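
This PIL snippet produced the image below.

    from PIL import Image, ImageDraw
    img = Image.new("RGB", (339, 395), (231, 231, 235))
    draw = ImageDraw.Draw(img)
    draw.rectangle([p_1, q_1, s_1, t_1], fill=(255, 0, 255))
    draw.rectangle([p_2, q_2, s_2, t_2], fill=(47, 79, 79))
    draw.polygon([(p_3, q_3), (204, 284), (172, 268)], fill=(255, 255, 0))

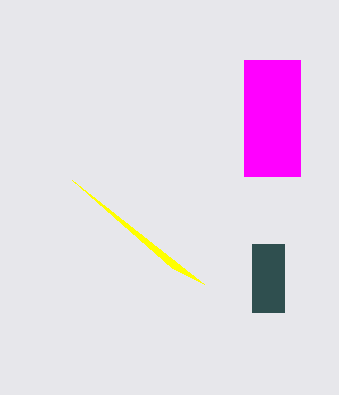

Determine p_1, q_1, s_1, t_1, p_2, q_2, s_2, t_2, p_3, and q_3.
p_1 = 244; q_1 = 60; s_1 = 300; t_1 = 176; p_2 = 252; q_2 = 244; s_2 = 284; t_2 = 312; p_3 = 72; q_3 = 180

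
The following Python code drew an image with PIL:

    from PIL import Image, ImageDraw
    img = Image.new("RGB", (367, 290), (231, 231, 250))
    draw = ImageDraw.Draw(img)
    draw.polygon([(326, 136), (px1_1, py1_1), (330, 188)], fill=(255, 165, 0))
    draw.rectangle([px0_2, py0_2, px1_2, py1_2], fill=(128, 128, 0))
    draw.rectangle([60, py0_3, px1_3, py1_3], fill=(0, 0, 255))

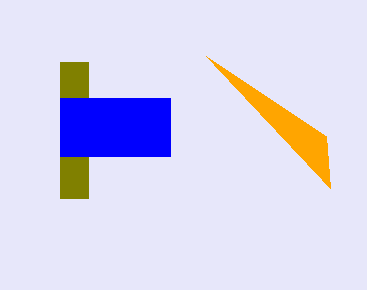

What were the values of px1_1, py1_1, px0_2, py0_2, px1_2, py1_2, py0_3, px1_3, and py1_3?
px1_1 = 206
py1_1 = 56
px0_2 = 60
py0_2 = 62
px1_2 = 88
py1_2 = 198
py0_3 = 98
px1_3 = 170
py1_3 = 156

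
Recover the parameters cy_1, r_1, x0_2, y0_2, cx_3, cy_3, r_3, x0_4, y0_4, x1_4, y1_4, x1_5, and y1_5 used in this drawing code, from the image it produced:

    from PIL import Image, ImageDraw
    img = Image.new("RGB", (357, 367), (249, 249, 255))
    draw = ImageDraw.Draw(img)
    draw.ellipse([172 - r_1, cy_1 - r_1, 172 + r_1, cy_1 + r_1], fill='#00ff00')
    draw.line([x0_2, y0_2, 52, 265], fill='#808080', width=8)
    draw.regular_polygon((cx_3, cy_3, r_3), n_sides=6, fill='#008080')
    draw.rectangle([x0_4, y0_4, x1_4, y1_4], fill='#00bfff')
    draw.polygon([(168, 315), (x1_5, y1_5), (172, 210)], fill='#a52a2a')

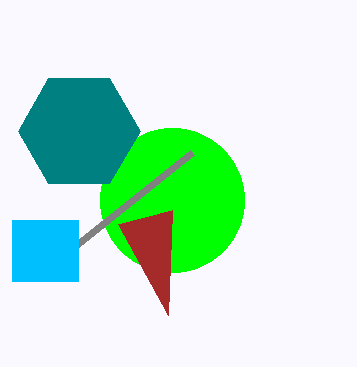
cy_1 = 200
r_1 = 72
x0_2 = 192
y0_2 = 153
cx_3 = 79
cy_3 = 131
r_3 = 61
x0_4 = 12
y0_4 = 220
x1_4 = 78
y1_4 = 281
x1_5 = 118
y1_5 = 224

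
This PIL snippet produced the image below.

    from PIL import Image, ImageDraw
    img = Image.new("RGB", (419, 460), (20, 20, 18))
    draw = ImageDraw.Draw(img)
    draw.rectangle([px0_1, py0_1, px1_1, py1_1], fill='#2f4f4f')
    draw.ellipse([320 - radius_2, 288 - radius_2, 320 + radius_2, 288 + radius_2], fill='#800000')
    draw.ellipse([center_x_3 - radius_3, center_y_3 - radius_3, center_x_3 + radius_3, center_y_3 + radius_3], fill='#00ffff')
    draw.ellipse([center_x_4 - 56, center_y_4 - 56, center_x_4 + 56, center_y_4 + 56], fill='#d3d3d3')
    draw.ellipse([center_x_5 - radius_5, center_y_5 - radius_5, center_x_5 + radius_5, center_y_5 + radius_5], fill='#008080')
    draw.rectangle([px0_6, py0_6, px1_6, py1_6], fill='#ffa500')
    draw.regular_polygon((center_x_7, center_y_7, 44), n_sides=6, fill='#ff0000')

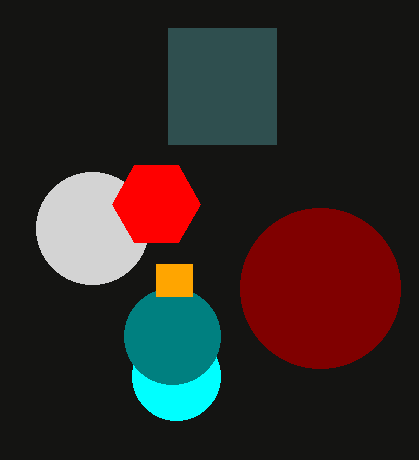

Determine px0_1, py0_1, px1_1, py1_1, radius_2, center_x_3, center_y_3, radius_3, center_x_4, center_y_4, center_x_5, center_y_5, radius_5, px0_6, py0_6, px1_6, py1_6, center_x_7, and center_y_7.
px0_1 = 168; py0_1 = 28; px1_1 = 276; py1_1 = 144; radius_2 = 80; center_x_3 = 176; center_y_3 = 376; radius_3 = 44; center_x_4 = 92; center_y_4 = 228; center_x_5 = 172; center_y_5 = 336; radius_5 = 48; px0_6 = 156; py0_6 = 264; px1_6 = 192; py1_6 = 296; center_x_7 = 156; center_y_7 = 204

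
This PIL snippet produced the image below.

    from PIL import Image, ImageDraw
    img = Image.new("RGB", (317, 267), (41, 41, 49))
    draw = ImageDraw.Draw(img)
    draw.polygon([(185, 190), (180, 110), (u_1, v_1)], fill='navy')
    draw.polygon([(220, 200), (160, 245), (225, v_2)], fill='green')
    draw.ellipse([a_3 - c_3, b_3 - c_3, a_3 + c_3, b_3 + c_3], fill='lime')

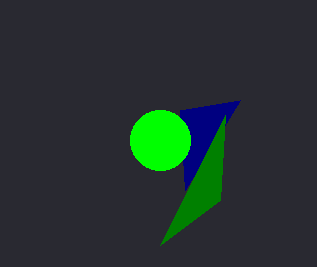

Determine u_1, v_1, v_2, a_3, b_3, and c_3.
u_1 = 240
v_1 = 100
v_2 = 115
a_3 = 160
b_3 = 140
c_3 = 30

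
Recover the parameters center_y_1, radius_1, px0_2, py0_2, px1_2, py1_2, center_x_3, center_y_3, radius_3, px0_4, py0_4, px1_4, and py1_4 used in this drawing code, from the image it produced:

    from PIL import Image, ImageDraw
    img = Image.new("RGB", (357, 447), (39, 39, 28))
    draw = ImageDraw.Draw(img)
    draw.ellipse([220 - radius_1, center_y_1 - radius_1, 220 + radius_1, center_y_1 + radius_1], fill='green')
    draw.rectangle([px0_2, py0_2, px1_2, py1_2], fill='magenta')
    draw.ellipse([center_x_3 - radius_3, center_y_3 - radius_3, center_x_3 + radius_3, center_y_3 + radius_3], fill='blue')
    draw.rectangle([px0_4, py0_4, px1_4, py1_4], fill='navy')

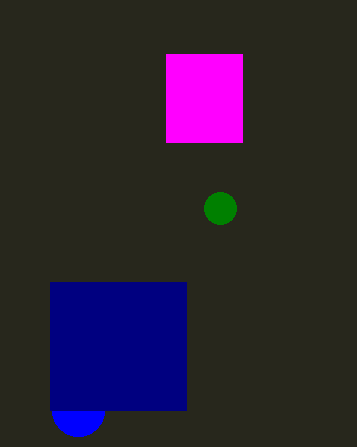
center_y_1 = 208; radius_1 = 16; px0_2 = 166; py0_2 = 54; px1_2 = 242; py1_2 = 142; center_x_3 = 78; center_y_3 = 410; radius_3 = 26; px0_4 = 50; py0_4 = 282; px1_4 = 186; py1_4 = 410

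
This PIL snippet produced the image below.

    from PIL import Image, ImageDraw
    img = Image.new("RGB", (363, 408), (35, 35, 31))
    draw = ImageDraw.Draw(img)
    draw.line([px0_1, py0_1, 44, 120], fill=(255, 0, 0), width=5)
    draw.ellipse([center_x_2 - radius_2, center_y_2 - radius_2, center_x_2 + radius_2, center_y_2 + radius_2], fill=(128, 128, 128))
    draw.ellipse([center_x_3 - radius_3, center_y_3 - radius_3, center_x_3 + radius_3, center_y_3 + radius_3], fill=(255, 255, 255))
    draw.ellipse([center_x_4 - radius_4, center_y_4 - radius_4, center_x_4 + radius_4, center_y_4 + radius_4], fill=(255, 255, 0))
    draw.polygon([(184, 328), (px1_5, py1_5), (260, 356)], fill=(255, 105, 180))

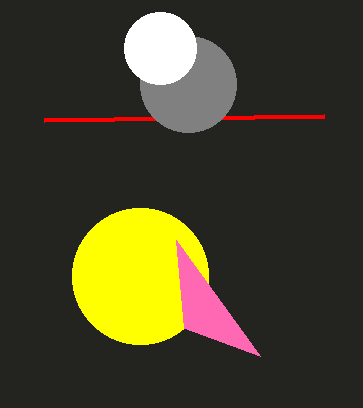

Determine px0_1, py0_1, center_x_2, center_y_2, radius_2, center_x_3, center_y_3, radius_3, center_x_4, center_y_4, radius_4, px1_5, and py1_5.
px0_1 = 324
py0_1 = 116
center_x_2 = 188
center_y_2 = 84
radius_2 = 48
center_x_3 = 160
center_y_3 = 48
radius_3 = 36
center_x_4 = 140
center_y_4 = 276
radius_4 = 68
px1_5 = 176
py1_5 = 240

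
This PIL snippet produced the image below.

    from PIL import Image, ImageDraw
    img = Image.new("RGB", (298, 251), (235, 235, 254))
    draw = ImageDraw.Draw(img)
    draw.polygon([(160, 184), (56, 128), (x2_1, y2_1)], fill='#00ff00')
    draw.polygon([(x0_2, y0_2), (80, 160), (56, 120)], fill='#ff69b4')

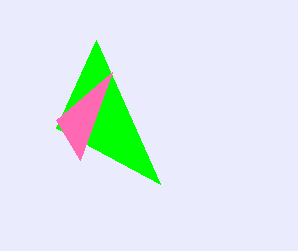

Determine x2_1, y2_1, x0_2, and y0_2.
x2_1 = 96; y2_1 = 40; x0_2 = 112; y0_2 = 72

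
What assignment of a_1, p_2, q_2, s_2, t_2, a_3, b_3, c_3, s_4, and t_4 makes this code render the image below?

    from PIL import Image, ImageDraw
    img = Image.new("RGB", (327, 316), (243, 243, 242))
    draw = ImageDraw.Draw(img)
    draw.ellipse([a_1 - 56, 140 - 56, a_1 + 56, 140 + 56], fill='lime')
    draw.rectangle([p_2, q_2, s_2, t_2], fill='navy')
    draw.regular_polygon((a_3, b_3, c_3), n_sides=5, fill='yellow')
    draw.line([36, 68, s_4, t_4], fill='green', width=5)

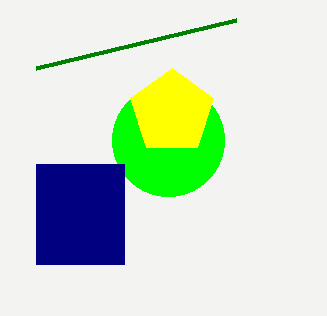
a_1 = 168
p_2 = 36
q_2 = 164
s_2 = 124
t_2 = 264
a_3 = 172
b_3 = 112
c_3 = 44
s_4 = 236
t_4 = 20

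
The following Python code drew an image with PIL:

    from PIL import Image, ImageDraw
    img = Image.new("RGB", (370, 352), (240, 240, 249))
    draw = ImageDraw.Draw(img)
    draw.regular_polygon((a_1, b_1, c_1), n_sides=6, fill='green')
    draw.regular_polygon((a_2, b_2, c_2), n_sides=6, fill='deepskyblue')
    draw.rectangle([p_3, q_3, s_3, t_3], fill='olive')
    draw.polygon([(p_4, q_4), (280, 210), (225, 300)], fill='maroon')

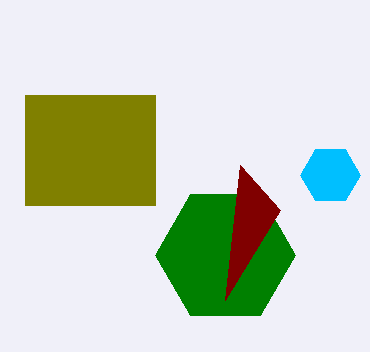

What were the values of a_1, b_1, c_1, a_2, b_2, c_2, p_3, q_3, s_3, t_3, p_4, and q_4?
a_1 = 225; b_1 = 255; c_1 = 70; a_2 = 330; b_2 = 175; c_2 = 30; p_3 = 25; q_3 = 95; s_3 = 155; t_3 = 205; p_4 = 240; q_4 = 165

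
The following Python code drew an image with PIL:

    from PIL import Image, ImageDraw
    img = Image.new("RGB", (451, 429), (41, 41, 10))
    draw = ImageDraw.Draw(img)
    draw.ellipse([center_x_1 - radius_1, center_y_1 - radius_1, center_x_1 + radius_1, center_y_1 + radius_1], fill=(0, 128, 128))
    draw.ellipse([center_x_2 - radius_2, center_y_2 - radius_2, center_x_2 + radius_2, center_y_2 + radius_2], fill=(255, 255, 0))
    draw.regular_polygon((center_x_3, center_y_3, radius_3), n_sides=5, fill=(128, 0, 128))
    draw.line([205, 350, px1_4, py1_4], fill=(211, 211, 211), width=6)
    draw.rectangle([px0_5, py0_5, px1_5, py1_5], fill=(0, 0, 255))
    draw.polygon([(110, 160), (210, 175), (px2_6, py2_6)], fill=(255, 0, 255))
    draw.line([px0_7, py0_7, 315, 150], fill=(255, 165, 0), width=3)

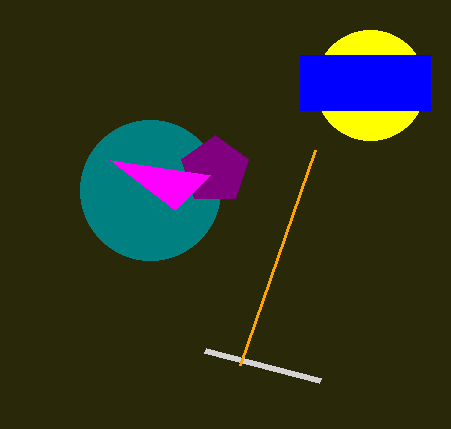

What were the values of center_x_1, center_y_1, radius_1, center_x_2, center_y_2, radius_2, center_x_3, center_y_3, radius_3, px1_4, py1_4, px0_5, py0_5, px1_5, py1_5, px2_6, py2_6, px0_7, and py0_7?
center_x_1 = 150
center_y_1 = 190
radius_1 = 70
center_x_2 = 370
center_y_2 = 85
radius_2 = 55
center_x_3 = 215
center_y_3 = 170
radius_3 = 35
px1_4 = 320
py1_4 = 380
px0_5 = 300
py0_5 = 55
px1_5 = 430
py1_5 = 110
px2_6 = 175
py2_6 = 210
px0_7 = 240
py0_7 = 365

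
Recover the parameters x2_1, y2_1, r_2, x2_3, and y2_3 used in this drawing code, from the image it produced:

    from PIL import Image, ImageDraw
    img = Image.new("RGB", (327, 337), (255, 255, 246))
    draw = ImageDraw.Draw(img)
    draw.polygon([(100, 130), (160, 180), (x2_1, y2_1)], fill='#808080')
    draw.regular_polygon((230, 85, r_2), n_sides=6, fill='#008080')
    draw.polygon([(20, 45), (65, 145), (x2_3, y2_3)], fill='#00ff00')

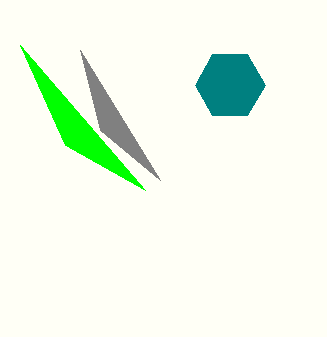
x2_1 = 80
y2_1 = 50
r_2 = 35
x2_3 = 145
y2_3 = 190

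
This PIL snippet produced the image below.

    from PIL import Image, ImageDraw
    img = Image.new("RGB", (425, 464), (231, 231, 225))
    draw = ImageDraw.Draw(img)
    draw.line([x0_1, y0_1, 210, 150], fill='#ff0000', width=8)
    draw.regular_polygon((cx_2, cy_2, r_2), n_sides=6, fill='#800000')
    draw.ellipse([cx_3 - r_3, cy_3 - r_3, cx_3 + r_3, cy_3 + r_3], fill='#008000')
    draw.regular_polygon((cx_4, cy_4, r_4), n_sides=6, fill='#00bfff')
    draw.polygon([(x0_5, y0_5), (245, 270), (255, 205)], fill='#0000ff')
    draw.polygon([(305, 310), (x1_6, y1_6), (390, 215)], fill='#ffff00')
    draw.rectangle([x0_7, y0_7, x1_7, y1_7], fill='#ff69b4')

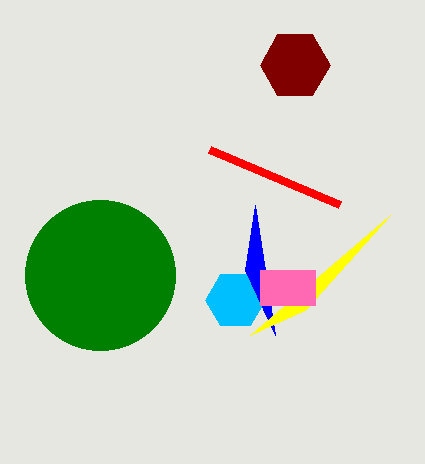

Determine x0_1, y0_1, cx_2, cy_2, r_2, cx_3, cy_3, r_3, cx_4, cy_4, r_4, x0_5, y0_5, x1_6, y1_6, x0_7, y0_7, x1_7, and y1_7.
x0_1 = 340, y0_1 = 205, cx_2 = 295, cy_2 = 65, r_2 = 35, cx_3 = 100, cy_3 = 275, r_3 = 75, cx_4 = 235, cy_4 = 300, r_4 = 30, x0_5 = 275, y0_5 = 335, x1_6 = 250, y1_6 = 335, x0_7 = 260, y0_7 = 270, x1_7 = 315, y1_7 = 305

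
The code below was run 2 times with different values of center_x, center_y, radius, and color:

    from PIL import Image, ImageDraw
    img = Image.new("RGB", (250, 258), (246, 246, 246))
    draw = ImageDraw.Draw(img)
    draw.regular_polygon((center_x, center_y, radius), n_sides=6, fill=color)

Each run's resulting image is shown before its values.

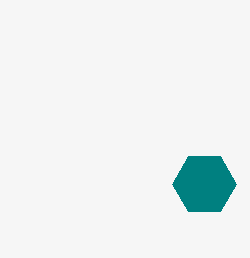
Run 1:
center_x = 204
center_y = 184
radius = 32
color = 'teal'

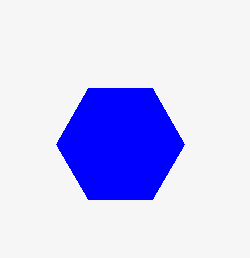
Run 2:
center_x = 120, center_y = 144, radius = 64, color = 'blue'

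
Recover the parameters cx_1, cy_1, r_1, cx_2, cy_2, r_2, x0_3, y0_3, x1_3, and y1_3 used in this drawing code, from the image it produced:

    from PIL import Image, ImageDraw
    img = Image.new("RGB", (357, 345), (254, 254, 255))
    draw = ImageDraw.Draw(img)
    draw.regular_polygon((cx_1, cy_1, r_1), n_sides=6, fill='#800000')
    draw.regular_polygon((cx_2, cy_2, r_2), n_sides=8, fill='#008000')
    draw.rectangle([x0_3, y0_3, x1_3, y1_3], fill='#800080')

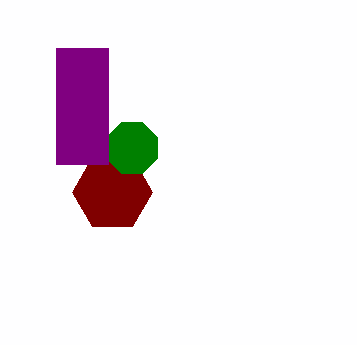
cx_1 = 112
cy_1 = 192
r_1 = 40
cx_2 = 132
cy_2 = 148
r_2 = 28
x0_3 = 56
y0_3 = 48
x1_3 = 108
y1_3 = 164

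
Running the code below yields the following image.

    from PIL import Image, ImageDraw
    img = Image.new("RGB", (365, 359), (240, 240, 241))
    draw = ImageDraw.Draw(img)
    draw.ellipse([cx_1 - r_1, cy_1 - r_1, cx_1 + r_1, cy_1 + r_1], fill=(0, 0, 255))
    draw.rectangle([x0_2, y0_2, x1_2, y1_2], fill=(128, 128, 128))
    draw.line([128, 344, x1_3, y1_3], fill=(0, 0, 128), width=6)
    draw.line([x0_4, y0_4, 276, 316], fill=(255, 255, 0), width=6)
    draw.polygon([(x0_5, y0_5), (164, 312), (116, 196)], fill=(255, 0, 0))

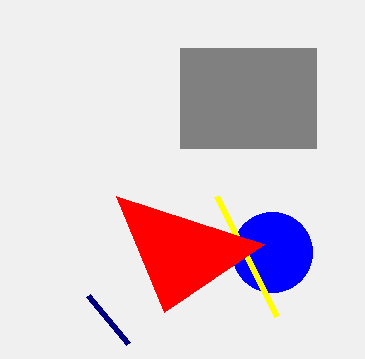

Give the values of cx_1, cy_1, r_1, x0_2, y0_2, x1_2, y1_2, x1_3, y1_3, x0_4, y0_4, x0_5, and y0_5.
cx_1 = 272
cy_1 = 252
r_1 = 40
x0_2 = 180
y0_2 = 48
x1_2 = 316
y1_2 = 148
x1_3 = 88
y1_3 = 296
x0_4 = 216
y0_4 = 196
x0_5 = 264
y0_5 = 244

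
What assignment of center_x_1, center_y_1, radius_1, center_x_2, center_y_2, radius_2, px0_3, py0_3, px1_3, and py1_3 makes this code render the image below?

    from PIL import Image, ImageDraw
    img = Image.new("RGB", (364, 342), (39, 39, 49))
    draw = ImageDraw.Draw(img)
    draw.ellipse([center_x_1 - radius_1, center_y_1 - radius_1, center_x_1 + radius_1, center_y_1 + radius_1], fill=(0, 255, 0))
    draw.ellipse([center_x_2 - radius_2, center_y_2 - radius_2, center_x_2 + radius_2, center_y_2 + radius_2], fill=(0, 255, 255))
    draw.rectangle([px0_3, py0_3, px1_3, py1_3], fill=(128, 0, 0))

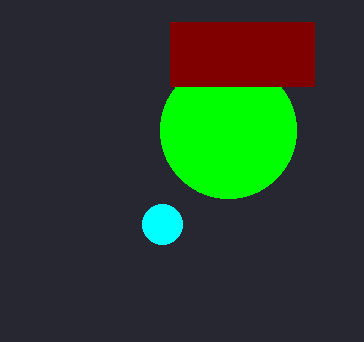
center_x_1 = 228, center_y_1 = 130, radius_1 = 68, center_x_2 = 162, center_y_2 = 224, radius_2 = 20, px0_3 = 170, py0_3 = 22, px1_3 = 314, py1_3 = 86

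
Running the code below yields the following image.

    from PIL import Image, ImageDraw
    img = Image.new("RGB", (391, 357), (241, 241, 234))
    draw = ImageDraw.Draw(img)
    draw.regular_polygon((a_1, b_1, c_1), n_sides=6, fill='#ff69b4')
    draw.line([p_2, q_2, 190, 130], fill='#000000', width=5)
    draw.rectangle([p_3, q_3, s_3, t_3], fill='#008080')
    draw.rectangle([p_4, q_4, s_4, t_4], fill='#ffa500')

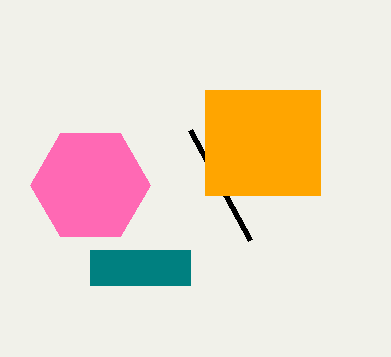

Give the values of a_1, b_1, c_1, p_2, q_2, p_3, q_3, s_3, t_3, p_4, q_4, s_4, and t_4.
a_1 = 90, b_1 = 185, c_1 = 60, p_2 = 250, q_2 = 240, p_3 = 90, q_3 = 250, s_3 = 190, t_3 = 285, p_4 = 205, q_4 = 90, s_4 = 320, t_4 = 195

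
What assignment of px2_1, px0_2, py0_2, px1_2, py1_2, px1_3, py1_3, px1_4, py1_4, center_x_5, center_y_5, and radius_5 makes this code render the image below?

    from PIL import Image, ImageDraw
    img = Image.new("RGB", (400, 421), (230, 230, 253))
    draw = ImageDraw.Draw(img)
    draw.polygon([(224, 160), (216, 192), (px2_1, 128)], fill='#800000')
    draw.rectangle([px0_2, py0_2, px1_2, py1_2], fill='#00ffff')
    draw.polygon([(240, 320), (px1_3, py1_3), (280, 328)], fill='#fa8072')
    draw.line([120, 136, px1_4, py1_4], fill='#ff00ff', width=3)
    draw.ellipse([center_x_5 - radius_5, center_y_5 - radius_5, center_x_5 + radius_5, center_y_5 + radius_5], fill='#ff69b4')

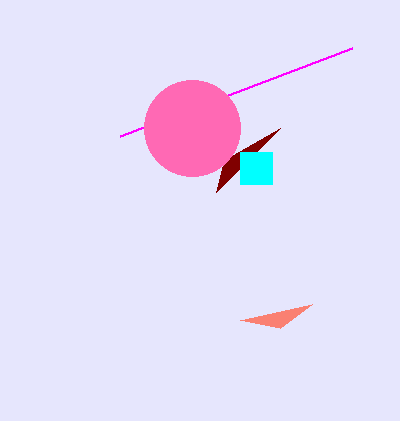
px2_1 = 280, px0_2 = 240, py0_2 = 152, px1_2 = 272, py1_2 = 184, px1_3 = 312, py1_3 = 304, px1_4 = 352, py1_4 = 48, center_x_5 = 192, center_y_5 = 128, radius_5 = 48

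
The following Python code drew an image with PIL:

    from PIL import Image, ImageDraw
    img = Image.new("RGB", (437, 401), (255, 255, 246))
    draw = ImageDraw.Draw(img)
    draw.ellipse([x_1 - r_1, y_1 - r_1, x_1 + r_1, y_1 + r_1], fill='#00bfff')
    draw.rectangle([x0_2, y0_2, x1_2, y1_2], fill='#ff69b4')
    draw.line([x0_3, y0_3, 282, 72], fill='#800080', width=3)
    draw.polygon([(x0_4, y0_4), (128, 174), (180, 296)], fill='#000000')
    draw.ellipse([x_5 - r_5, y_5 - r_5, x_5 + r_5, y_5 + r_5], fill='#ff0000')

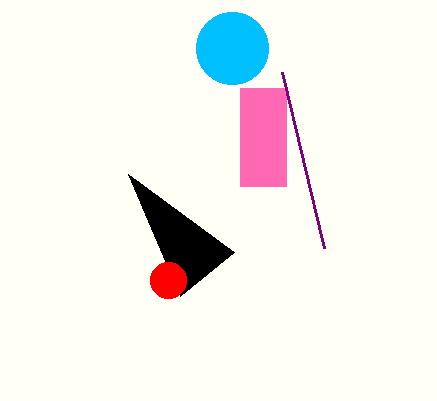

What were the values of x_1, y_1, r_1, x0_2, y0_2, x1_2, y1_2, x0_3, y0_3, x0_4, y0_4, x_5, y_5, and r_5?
x_1 = 232
y_1 = 48
r_1 = 36
x0_2 = 240
y0_2 = 88
x1_2 = 286
y1_2 = 186
x0_3 = 324
y0_3 = 248
x0_4 = 234
y0_4 = 252
x_5 = 168
y_5 = 280
r_5 = 18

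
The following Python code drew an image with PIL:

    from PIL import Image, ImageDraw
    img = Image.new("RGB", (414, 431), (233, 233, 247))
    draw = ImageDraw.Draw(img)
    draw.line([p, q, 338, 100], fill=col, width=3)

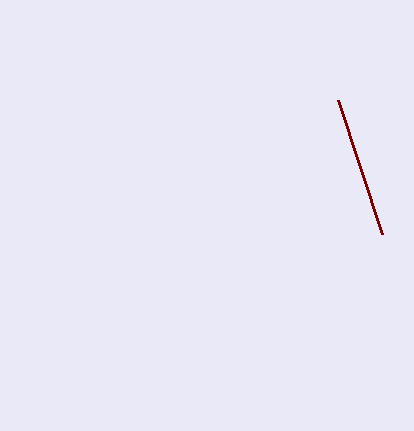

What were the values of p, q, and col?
p = 382; q = 234; col = 'maroon'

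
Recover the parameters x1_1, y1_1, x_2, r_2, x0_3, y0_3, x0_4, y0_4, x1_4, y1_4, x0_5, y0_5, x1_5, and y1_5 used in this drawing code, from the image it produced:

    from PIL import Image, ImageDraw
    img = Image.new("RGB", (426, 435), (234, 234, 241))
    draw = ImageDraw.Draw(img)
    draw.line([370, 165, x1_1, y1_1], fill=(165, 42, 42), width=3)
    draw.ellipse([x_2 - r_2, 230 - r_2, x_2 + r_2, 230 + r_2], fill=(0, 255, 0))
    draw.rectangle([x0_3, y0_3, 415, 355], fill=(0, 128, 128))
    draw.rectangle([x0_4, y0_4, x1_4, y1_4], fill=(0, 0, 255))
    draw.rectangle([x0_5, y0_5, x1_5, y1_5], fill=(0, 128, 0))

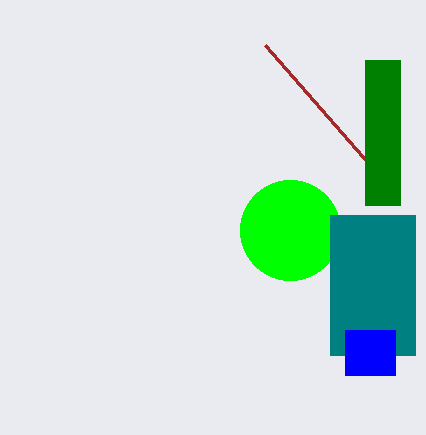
x1_1 = 265; y1_1 = 45; x_2 = 290; r_2 = 50; x0_3 = 330; y0_3 = 215; x0_4 = 345; y0_4 = 330; x1_4 = 395; y1_4 = 375; x0_5 = 365; y0_5 = 60; x1_5 = 400; y1_5 = 205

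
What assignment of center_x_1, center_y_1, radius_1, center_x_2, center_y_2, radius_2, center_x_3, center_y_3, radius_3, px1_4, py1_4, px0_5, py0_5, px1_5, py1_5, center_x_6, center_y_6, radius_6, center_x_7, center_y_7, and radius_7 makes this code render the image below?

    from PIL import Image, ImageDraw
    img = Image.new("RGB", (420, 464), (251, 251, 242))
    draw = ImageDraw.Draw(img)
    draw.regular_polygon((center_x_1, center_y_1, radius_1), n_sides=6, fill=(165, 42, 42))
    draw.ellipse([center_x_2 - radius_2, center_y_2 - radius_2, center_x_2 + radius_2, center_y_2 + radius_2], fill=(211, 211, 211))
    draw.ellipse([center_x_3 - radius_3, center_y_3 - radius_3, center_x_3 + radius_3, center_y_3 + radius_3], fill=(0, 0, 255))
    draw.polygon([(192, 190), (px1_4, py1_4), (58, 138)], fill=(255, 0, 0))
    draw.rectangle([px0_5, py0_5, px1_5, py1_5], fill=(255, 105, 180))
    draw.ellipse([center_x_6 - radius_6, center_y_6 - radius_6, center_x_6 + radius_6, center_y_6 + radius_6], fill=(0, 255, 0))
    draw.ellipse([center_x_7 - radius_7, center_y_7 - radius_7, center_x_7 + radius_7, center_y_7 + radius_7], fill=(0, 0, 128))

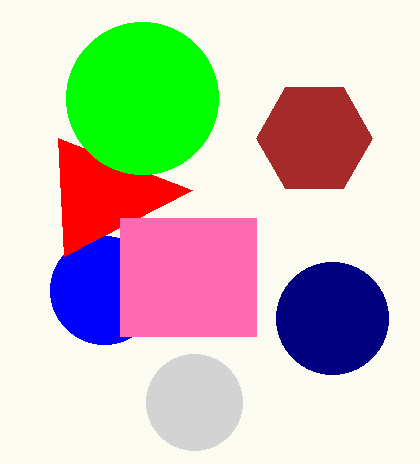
center_x_1 = 314, center_y_1 = 138, radius_1 = 58, center_x_2 = 194, center_y_2 = 402, radius_2 = 48, center_x_3 = 104, center_y_3 = 290, radius_3 = 54, px1_4 = 64, py1_4 = 256, px0_5 = 120, py0_5 = 218, px1_5 = 256, py1_5 = 336, center_x_6 = 142, center_y_6 = 98, radius_6 = 76, center_x_7 = 332, center_y_7 = 318, radius_7 = 56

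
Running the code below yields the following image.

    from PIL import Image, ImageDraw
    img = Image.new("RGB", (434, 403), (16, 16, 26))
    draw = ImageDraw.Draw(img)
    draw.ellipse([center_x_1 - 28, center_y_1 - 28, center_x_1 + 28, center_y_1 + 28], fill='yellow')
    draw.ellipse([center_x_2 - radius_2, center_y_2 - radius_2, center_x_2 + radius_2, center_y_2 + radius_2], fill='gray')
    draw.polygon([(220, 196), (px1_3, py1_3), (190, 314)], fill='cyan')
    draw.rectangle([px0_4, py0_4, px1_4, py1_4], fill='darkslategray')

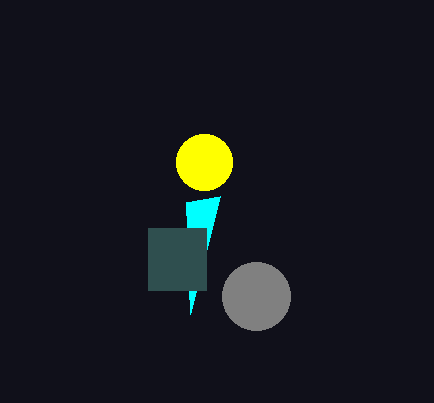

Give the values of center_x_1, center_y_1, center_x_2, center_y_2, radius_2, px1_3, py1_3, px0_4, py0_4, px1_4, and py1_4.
center_x_1 = 204
center_y_1 = 162
center_x_2 = 256
center_y_2 = 296
radius_2 = 34
px1_3 = 186
py1_3 = 202
px0_4 = 148
py0_4 = 228
px1_4 = 206
py1_4 = 290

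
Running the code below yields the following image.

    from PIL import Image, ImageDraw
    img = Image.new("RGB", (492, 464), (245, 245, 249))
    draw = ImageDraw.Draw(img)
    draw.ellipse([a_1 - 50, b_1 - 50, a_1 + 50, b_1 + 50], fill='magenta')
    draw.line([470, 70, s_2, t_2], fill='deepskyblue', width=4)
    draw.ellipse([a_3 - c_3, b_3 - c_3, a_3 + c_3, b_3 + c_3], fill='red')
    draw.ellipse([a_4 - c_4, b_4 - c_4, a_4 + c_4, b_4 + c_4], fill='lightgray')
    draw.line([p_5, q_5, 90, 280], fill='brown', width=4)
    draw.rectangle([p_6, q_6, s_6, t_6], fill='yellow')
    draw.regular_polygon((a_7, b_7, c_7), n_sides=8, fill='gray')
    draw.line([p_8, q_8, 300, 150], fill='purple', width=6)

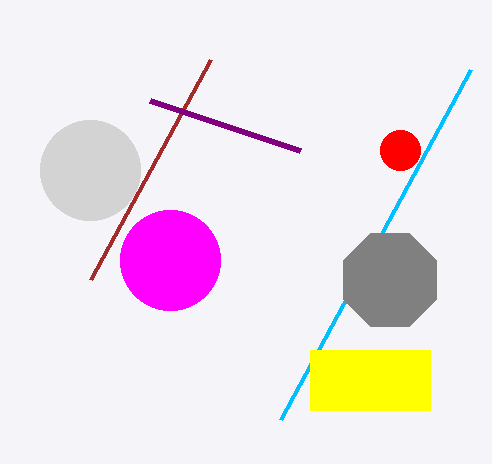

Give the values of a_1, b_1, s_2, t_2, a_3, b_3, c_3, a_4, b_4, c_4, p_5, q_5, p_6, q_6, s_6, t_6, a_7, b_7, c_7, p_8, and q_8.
a_1 = 170, b_1 = 260, s_2 = 280, t_2 = 420, a_3 = 400, b_3 = 150, c_3 = 20, a_4 = 90, b_4 = 170, c_4 = 50, p_5 = 210, q_5 = 60, p_6 = 310, q_6 = 350, s_6 = 430, t_6 = 410, a_7 = 390, b_7 = 280, c_7 = 50, p_8 = 150, q_8 = 100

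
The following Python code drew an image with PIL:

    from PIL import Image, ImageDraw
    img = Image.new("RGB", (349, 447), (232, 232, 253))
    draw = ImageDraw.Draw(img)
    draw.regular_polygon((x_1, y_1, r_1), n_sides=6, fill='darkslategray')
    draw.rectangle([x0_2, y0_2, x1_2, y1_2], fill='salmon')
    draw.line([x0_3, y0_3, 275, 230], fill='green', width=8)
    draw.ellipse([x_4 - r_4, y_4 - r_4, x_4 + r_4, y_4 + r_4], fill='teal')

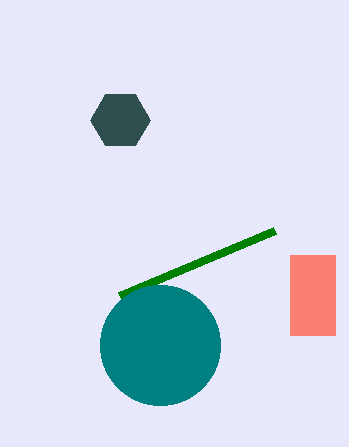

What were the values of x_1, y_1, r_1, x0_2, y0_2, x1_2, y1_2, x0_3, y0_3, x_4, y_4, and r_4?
x_1 = 120
y_1 = 120
r_1 = 30
x0_2 = 290
y0_2 = 255
x1_2 = 335
y1_2 = 335
x0_3 = 120
y0_3 = 295
x_4 = 160
y_4 = 345
r_4 = 60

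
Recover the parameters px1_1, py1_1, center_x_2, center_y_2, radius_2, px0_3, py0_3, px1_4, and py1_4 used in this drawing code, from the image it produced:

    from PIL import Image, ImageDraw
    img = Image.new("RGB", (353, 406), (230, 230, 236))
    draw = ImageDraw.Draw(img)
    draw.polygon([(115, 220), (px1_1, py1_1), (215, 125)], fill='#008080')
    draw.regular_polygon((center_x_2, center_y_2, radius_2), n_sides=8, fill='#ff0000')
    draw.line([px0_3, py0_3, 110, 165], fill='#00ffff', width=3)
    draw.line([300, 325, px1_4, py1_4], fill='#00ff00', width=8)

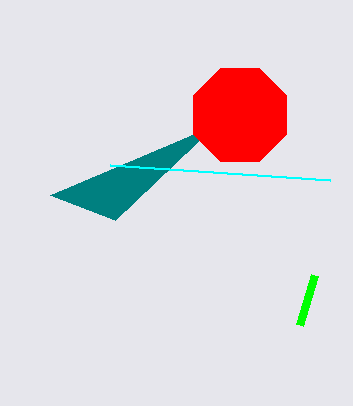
px1_1 = 50; py1_1 = 195; center_x_2 = 240; center_y_2 = 115; radius_2 = 50; px0_3 = 330; py0_3 = 180; px1_4 = 315; py1_4 = 275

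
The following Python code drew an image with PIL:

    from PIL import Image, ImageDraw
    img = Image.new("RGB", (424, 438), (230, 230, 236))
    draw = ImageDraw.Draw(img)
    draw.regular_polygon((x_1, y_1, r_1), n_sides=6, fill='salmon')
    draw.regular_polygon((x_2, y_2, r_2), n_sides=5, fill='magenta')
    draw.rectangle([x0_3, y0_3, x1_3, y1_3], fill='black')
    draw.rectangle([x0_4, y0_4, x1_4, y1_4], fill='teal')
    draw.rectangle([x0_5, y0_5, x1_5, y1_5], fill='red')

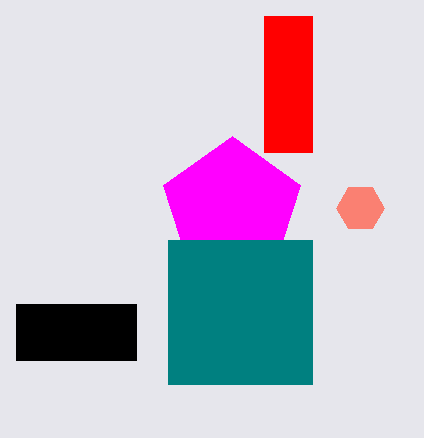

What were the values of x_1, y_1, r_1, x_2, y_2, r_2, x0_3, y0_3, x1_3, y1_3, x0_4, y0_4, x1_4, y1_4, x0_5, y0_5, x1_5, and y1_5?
x_1 = 360, y_1 = 208, r_1 = 24, x_2 = 232, y_2 = 208, r_2 = 72, x0_3 = 16, y0_3 = 304, x1_3 = 136, y1_3 = 360, x0_4 = 168, y0_4 = 240, x1_4 = 312, y1_4 = 384, x0_5 = 264, y0_5 = 16, x1_5 = 312, y1_5 = 152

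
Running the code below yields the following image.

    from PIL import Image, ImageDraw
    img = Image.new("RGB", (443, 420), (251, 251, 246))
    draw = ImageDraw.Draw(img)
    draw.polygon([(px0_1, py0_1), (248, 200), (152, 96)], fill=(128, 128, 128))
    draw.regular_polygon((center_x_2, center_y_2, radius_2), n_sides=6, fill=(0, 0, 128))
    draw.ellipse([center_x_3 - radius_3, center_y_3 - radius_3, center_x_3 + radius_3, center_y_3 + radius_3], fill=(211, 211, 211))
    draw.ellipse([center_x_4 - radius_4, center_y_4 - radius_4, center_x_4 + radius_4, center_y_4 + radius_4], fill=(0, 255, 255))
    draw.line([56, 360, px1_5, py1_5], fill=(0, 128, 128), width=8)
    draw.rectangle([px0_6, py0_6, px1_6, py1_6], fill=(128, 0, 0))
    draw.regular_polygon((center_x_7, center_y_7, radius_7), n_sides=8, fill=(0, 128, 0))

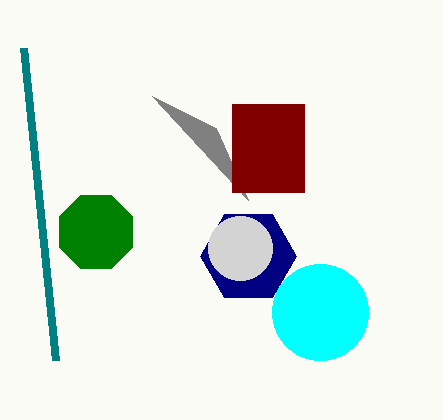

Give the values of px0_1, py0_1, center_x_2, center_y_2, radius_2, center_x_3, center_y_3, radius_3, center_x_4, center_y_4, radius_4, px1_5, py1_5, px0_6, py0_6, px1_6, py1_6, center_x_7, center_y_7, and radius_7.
px0_1 = 216
py0_1 = 128
center_x_2 = 248
center_y_2 = 256
radius_2 = 48
center_x_3 = 240
center_y_3 = 248
radius_3 = 32
center_x_4 = 320
center_y_4 = 312
radius_4 = 48
px1_5 = 24
py1_5 = 48
px0_6 = 232
py0_6 = 104
px1_6 = 304
py1_6 = 192
center_x_7 = 96
center_y_7 = 232
radius_7 = 40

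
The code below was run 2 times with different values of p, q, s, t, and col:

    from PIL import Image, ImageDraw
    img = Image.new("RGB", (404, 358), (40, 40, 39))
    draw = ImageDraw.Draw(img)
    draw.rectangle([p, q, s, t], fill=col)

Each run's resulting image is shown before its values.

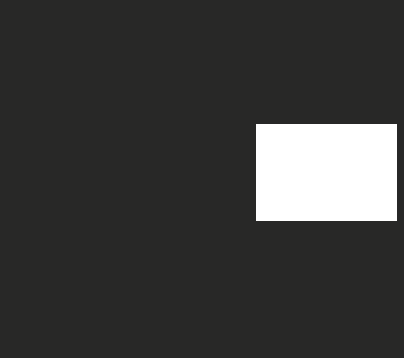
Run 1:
p = 256
q = 124
s = 396
t = 220
col = 'white'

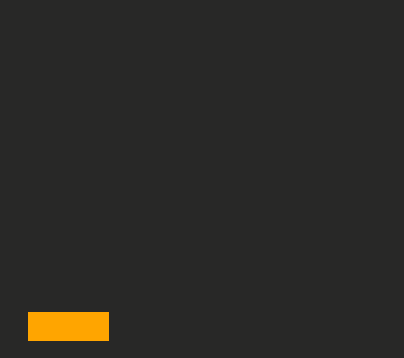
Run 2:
p = 28
q = 312
s = 108
t = 340
col = 'orange'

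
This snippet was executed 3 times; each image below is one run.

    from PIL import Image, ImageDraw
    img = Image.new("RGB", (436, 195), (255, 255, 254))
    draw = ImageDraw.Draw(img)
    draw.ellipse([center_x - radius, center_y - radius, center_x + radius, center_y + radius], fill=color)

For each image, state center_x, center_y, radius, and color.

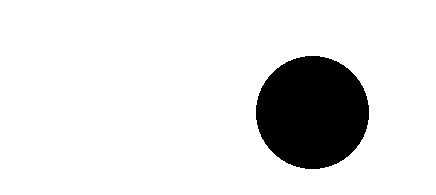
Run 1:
center_x = 312, center_y = 112, radius = 56, color = 'black'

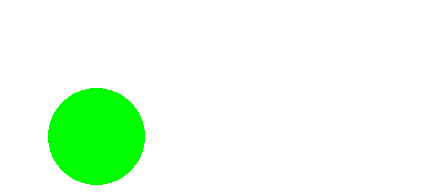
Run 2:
center_x = 96; center_y = 136; radius = 48; color = 'lime'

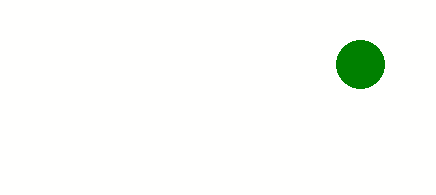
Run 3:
center_x = 360, center_y = 64, radius = 24, color = 'green'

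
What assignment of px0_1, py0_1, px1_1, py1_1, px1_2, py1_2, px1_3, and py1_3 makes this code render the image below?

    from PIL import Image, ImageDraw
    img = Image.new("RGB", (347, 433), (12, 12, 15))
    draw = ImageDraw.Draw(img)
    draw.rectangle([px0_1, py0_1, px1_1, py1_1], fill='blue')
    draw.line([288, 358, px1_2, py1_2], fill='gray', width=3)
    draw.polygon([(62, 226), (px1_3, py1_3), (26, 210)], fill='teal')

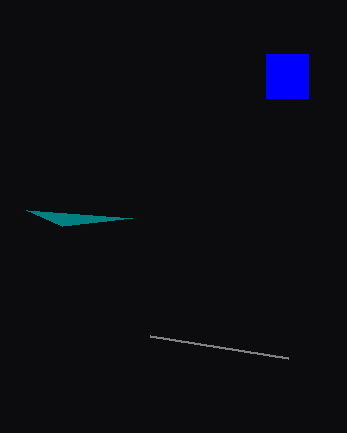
px0_1 = 266, py0_1 = 54, px1_1 = 308, py1_1 = 98, px1_2 = 150, py1_2 = 336, px1_3 = 132, py1_3 = 218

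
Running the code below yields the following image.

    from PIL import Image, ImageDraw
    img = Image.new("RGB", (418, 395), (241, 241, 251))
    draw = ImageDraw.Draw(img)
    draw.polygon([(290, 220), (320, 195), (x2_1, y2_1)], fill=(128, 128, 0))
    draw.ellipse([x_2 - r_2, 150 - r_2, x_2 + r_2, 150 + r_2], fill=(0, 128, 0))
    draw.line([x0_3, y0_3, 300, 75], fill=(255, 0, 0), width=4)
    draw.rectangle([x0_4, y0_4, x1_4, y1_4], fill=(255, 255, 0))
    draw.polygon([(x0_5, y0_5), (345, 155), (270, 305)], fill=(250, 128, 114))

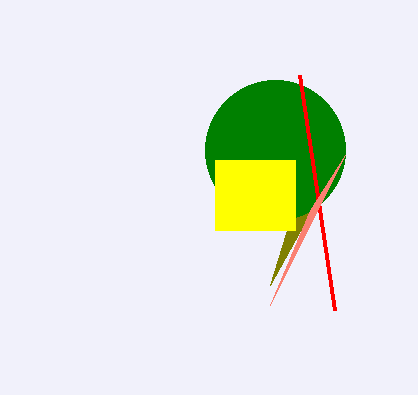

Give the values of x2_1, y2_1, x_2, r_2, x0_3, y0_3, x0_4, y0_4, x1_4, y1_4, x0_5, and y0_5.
x2_1 = 270; y2_1 = 285; x_2 = 275; r_2 = 70; x0_3 = 335; y0_3 = 310; x0_4 = 215; y0_4 = 160; x1_4 = 295; y1_4 = 230; x0_5 = 310; y0_5 = 210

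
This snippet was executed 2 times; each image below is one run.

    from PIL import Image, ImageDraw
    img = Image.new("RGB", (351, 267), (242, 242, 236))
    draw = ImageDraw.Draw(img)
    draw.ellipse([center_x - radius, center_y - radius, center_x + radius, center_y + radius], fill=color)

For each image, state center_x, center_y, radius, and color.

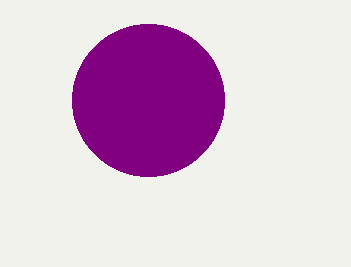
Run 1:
center_x = 148, center_y = 100, radius = 76, color = 'purple'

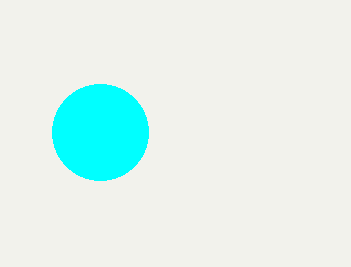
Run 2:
center_x = 100, center_y = 132, radius = 48, color = 'cyan'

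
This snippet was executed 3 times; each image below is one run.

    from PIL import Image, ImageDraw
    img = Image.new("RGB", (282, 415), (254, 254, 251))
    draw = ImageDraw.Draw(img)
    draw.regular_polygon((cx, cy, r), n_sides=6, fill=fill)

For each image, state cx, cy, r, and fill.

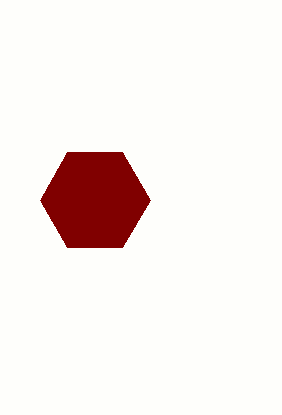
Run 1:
cx = 95, cy = 200, r = 55, fill = 'maroon'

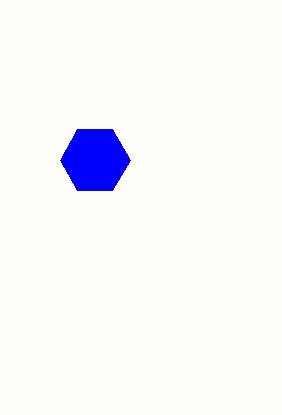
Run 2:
cx = 95; cy = 160; r = 35; fill = 'blue'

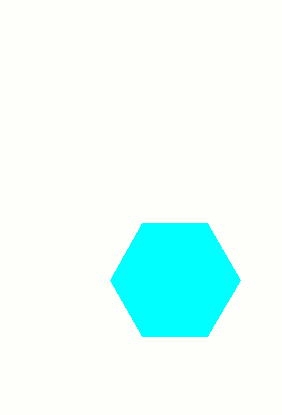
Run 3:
cx = 175; cy = 280; r = 65; fill = 'cyan'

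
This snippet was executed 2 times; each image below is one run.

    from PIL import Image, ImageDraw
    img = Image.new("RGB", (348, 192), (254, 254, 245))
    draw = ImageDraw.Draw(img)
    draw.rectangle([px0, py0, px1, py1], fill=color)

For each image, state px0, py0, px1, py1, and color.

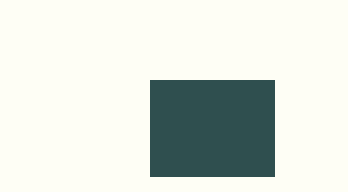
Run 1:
px0 = 150, py0 = 80, px1 = 274, py1 = 176, color = 'darkslategray'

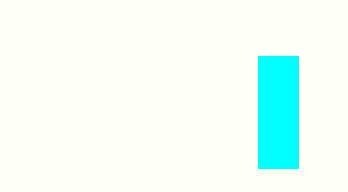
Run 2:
px0 = 258, py0 = 56, px1 = 298, py1 = 168, color = 'cyan'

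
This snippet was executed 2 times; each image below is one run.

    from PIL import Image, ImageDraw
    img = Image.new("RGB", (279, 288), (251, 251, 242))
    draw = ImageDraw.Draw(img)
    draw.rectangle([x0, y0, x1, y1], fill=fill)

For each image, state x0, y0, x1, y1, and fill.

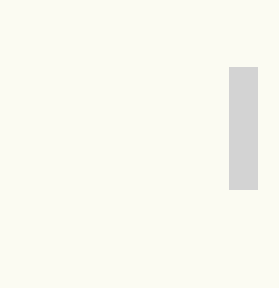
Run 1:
x0 = 229, y0 = 67, x1 = 257, y1 = 189, fill = 'lightgray'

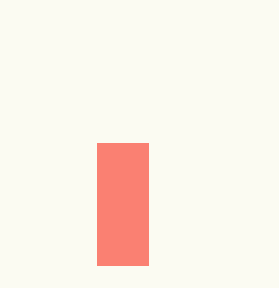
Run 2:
x0 = 97
y0 = 143
x1 = 148
y1 = 265
fill = 'salmon'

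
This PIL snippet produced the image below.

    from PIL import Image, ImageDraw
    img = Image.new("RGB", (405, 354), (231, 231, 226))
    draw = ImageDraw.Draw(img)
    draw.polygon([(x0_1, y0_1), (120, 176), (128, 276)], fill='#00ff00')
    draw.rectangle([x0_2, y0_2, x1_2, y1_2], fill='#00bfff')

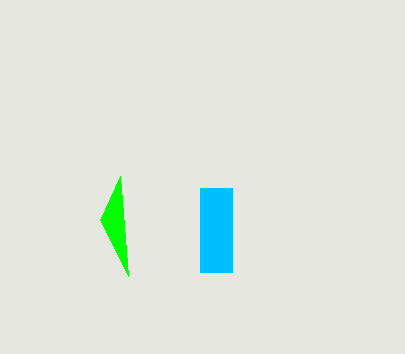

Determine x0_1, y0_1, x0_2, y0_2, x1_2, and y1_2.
x0_1 = 100; y0_1 = 220; x0_2 = 200; y0_2 = 188; x1_2 = 232; y1_2 = 272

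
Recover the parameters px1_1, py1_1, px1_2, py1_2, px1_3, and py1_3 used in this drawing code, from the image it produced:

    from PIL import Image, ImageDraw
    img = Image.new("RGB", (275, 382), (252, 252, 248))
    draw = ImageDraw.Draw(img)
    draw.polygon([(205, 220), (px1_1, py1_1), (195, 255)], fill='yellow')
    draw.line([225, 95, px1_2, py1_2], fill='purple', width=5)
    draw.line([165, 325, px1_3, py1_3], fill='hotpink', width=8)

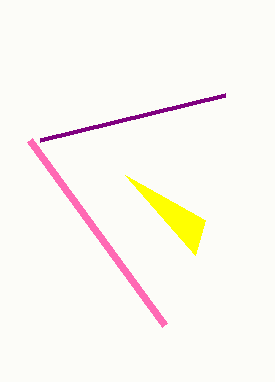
px1_1 = 125
py1_1 = 175
px1_2 = 40
py1_2 = 140
px1_3 = 30
py1_3 = 140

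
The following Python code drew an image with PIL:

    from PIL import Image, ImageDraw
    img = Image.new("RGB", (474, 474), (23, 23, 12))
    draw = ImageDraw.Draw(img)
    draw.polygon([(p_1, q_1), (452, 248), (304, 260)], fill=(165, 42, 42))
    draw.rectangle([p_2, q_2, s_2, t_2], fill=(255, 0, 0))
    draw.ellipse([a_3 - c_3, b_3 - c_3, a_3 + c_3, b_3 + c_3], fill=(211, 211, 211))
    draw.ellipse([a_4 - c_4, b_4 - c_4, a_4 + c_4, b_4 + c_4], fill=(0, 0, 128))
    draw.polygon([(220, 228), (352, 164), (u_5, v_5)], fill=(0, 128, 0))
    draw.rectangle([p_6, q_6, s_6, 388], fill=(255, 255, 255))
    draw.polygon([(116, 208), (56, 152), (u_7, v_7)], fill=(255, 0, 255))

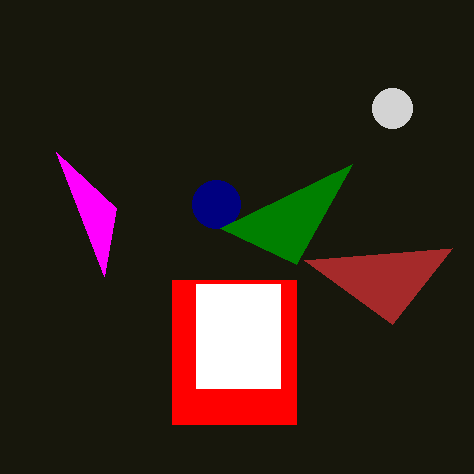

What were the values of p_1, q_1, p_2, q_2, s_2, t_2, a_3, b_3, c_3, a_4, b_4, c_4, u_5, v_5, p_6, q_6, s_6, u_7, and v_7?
p_1 = 392; q_1 = 324; p_2 = 172; q_2 = 280; s_2 = 296; t_2 = 424; a_3 = 392; b_3 = 108; c_3 = 20; a_4 = 216; b_4 = 204; c_4 = 24; u_5 = 296; v_5 = 264; p_6 = 196; q_6 = 284; s_6 = 280; u_7 = 104; v_7 = 276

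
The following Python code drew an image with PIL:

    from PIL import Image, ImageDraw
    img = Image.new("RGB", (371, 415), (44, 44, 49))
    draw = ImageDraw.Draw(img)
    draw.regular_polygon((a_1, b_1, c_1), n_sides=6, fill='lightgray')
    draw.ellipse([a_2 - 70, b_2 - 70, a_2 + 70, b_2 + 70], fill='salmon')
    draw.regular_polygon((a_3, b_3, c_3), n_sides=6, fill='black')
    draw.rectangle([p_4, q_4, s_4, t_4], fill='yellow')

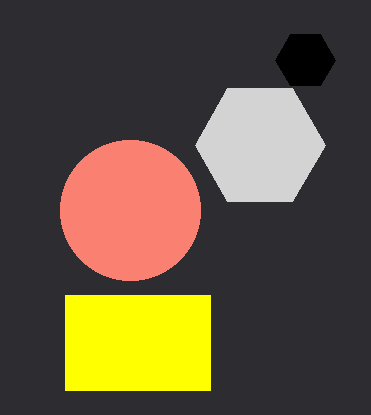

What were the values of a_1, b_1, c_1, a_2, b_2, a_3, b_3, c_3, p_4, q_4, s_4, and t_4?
a_1 = 260, b_1 = 145, c_1 = 65, a_2 = 130, b_2 = 210, a_3 = 305, b_3 = 60, c_3 = 30, p_4 = 65, q_4 = 295, s_4 = 210, t_4 = 390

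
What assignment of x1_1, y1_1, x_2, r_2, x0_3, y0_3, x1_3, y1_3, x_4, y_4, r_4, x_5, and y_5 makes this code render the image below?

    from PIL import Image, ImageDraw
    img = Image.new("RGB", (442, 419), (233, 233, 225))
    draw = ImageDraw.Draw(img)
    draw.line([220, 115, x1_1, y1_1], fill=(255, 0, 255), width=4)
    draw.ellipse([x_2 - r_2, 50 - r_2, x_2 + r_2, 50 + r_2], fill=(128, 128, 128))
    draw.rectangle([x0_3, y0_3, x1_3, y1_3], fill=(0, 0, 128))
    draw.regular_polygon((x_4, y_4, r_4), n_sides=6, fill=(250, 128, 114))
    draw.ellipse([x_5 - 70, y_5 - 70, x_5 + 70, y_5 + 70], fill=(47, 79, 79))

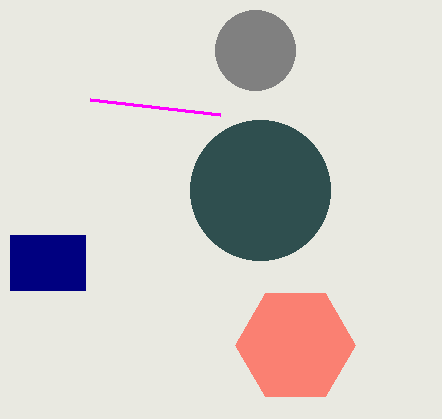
x1_1 = 90
y1_1 = 100
x_2 = 255
r_2 = 40
x0_3 = 10
y0_3 = 235
x1_3 = 85
y1_3 = 290
x_4 = 295
y_4 = 345
r_4 = 60
x_5 = 260
y_5 = 190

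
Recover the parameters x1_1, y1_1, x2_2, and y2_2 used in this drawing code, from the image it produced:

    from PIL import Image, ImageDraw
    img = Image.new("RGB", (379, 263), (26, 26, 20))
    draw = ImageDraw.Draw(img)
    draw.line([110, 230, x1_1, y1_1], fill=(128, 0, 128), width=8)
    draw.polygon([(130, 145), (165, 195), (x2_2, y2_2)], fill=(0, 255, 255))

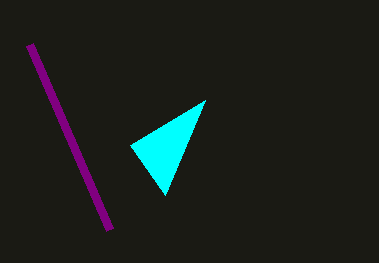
x1_1 = 30; y1_1 = 45; x2_2 = 205; y2_2 = 100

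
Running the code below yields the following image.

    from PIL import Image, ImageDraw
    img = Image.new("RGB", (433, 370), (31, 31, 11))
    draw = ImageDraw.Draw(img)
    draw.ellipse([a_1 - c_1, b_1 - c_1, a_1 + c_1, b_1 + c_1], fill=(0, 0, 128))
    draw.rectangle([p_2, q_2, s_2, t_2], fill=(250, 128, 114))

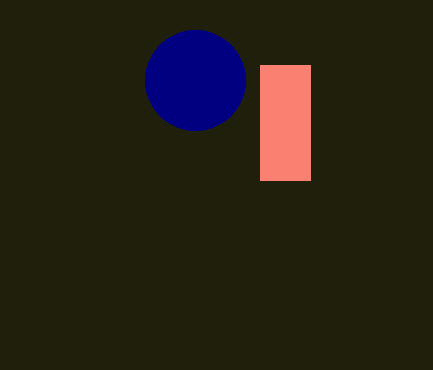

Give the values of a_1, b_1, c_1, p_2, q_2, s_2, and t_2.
a_1 = 195; b_1 = 80; c_1 = 50; p_2 = 260; q_2 = 65; s_2 = 310; t_2 = 180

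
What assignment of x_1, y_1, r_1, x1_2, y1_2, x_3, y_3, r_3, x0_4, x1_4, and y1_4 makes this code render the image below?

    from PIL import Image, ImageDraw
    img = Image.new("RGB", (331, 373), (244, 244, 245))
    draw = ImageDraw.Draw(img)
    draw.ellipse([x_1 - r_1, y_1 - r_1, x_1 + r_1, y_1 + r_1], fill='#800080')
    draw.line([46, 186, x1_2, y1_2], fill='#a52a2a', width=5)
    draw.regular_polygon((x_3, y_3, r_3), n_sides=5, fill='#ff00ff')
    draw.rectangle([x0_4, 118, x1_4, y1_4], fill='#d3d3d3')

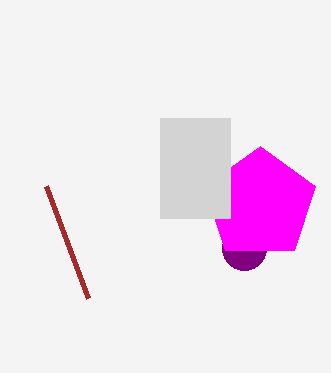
x_1 = 244; y_1 = 248; r_1 = 22; x1_2 = 88; y1_2 = 298; x_3 = 260; y_3 = 204; r_3 = 58; x0_4 = 160; x1_4 = 230; y1_4 = 218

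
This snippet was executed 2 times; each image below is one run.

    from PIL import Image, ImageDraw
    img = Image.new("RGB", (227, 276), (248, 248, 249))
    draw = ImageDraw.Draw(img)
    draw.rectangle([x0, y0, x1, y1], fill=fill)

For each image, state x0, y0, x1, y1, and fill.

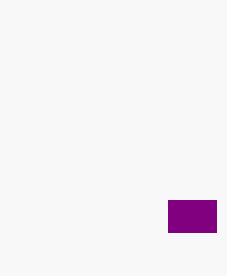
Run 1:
x0 = 168, y0 = 200, x1 = 216, y1 = 232, fill = 'purple'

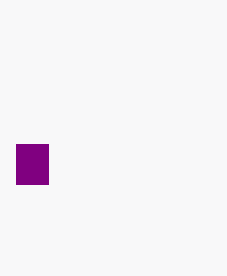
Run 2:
x0 = 16, y0 = 144, x1 = 48, y1 = 184, fill = 'purple'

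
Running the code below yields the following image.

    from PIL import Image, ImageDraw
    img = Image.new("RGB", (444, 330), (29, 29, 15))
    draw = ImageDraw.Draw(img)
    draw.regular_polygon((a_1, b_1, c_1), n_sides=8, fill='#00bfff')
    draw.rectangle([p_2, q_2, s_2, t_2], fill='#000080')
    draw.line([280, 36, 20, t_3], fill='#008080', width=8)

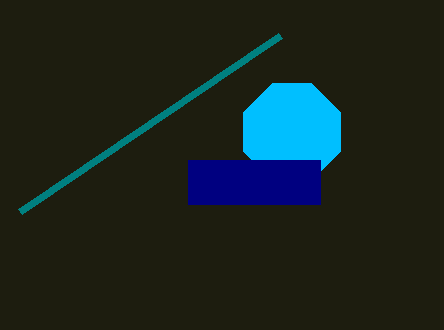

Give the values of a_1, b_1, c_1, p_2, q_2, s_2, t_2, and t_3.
a_1 = 292
b_1 = 132
c_1 = 52
p_2 = 188
q_2 = 160
s_2 = 320
t_2 = 204
t_3 = 212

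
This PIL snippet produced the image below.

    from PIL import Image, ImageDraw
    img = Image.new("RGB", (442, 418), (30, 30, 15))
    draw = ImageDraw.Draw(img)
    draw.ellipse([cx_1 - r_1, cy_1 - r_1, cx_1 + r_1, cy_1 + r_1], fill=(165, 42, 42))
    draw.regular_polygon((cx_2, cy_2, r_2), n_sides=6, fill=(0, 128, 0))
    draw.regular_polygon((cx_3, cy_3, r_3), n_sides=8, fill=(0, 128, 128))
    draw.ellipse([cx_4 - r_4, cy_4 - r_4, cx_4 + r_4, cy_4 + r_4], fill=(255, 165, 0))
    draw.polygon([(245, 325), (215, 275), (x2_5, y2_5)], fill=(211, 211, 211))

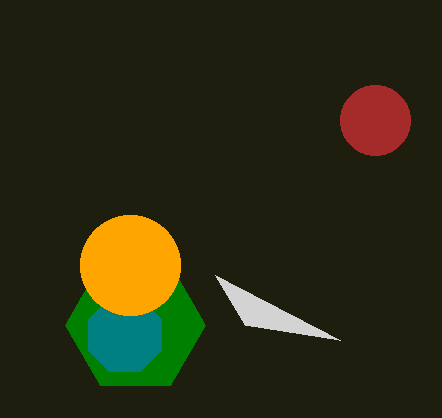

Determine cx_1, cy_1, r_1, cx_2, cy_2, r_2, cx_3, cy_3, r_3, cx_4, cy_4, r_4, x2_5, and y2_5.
cx_1 = 375
cy_1 = 120
r_1 = 35
cx_2 = 135
cy_2 = 325
r_2 = 70
cx_3 = 125
cy_3 = 335
r_3 = 40
cx_4 = 130
cy_4 = 265
r_4 = 50
x2_5 = 340
y2_5 = 340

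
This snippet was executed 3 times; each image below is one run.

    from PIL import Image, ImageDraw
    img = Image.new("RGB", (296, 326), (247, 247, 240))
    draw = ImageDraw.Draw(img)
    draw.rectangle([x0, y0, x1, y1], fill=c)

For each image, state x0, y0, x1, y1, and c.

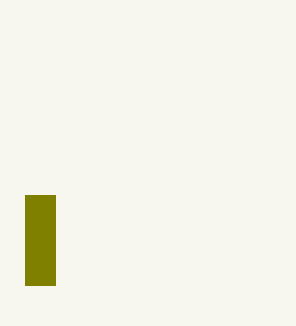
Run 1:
x0 = 25
y0 = 195
x1 = 55
y1 = 285
c = 'olive'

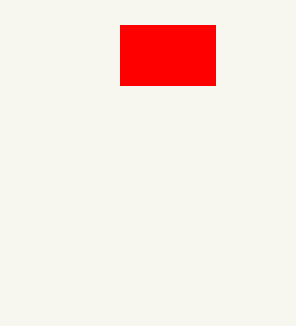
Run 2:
x0 = 120
y0 = 25
x1 = 215
y1 = 85
c = 'red'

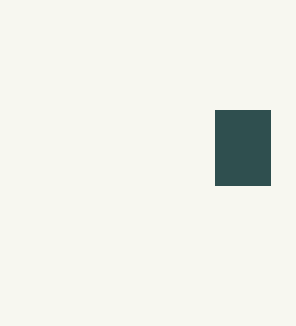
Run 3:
x0 = 215; y0 = 110; x1 = 270; y1 = 185; c = 'darkslategray'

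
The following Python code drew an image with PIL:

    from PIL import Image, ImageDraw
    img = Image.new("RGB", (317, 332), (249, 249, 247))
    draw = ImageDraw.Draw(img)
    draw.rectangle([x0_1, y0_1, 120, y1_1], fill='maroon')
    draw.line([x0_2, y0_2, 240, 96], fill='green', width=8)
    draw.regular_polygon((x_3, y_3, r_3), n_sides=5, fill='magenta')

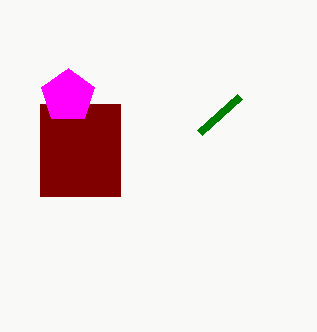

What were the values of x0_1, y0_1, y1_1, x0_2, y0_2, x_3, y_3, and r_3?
x0_1 = 40; y0_1 = 104; y1_1 = 196; x0_2 = 200; y0_2 = 132; x_3 = 68; y_3 = 96; r_3 = 28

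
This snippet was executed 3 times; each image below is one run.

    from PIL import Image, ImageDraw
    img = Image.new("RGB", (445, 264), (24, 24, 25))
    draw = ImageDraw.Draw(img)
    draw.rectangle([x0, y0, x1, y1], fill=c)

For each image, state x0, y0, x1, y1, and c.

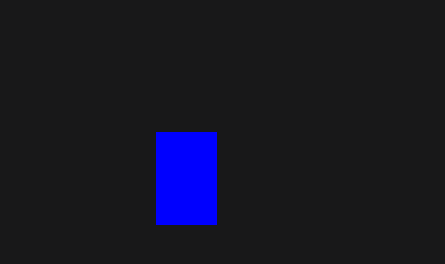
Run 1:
x0 = 156
y0 = 132
x1 = 216
y1 = 224
c = 'blue'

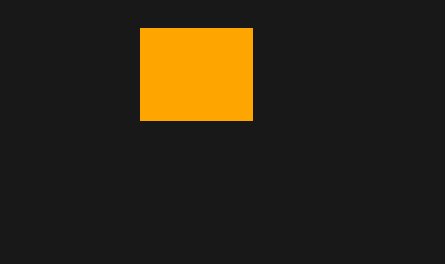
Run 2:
x0 = 140; y0 = 28; x1 = 252; y1 = 120; c = 'orange'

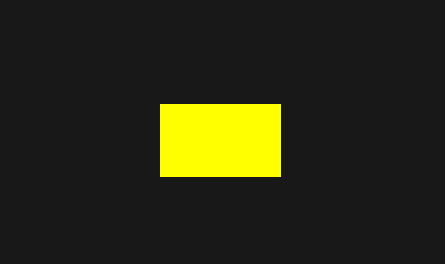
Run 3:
x0 = 160, y0 = 104, x1 = 280, y1 = 176, c = 'yellow'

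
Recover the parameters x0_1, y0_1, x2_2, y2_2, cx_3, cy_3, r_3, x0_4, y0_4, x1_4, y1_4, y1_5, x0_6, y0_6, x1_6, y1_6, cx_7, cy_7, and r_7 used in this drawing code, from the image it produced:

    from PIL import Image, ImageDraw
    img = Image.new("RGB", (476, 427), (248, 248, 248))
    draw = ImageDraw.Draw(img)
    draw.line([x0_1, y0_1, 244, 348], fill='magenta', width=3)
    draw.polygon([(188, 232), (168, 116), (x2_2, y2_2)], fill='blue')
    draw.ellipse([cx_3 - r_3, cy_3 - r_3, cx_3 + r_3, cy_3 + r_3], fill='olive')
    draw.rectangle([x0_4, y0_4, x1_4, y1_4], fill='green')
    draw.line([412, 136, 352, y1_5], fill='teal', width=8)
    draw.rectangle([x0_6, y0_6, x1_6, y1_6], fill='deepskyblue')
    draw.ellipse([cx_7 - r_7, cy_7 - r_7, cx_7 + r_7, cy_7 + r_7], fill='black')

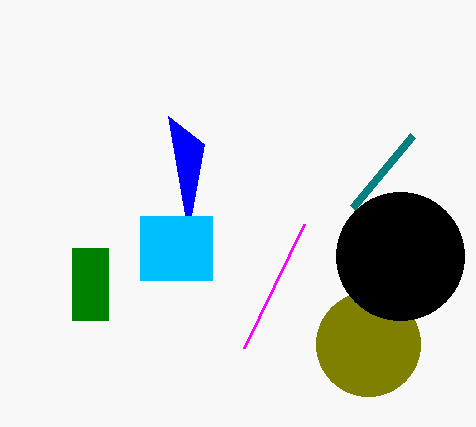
x0_1 = 304; y0_1 = 224; x2_2 = 204; y2_2 = 144; cx_3 = 368; cy_3 = 344; r_3 = 52; x0_4 = 72; y0_4 = 248; x1_4 = 108; y1_4 = 320; y1_5 = 208; x0_6 = 140; y0_6 = 216; x1_6 = 212; y1_6 = 280; cx_7 = 400; cy_7 = 256; r_7 = 64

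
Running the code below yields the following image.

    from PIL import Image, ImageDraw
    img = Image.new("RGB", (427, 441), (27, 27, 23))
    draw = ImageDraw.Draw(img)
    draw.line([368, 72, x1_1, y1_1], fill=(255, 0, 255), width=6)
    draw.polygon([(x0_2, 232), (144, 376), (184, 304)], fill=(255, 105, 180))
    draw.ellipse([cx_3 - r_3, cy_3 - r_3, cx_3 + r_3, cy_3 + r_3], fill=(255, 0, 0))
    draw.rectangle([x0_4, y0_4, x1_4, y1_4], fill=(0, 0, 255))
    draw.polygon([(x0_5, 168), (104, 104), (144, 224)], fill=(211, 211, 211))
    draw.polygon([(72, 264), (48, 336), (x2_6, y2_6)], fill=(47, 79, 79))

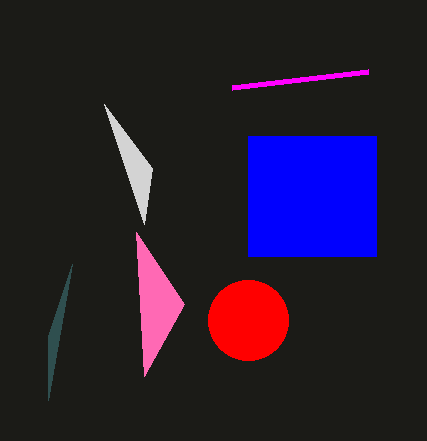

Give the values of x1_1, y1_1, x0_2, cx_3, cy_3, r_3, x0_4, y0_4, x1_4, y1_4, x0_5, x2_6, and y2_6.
x1_1 = 232, y1_1 = 88, x0_2 = 136, cx_3 = 248, cy_3 = 320, r_3 = 40, x0_4 = 248, y0_4 = 136, x1_4 = 376, y1_4 = 256, x0_5 = 152, x2_6 = 48, y2_6 = 400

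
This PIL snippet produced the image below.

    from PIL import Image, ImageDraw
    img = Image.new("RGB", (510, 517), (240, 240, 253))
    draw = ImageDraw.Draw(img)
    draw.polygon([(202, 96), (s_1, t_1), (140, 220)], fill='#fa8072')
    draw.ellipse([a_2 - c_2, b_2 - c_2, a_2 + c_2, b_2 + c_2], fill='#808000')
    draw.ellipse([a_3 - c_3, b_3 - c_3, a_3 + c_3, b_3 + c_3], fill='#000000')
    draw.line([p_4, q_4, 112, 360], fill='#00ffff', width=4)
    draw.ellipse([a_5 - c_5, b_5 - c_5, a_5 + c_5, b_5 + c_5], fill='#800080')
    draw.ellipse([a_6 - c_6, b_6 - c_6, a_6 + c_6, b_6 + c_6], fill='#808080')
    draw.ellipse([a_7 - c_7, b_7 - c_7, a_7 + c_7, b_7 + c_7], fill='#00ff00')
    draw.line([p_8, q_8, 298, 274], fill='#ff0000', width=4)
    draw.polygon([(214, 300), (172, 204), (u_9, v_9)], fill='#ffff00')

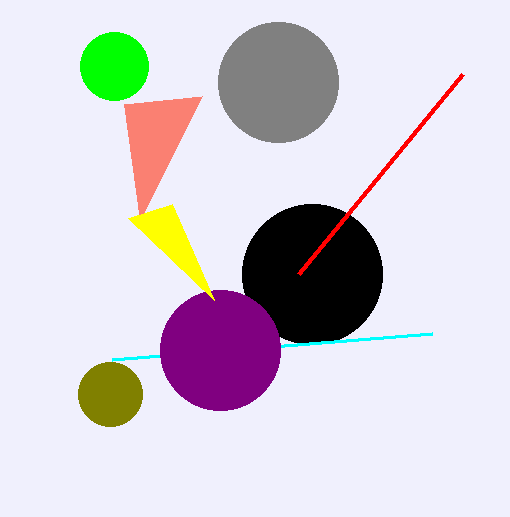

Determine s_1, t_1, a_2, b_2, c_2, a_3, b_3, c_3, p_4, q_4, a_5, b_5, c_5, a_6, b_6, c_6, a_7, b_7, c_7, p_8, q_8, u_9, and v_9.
s_1 = 124, t_1 = 104, a_2 = 110, b_2 = 394, c_2 = 32, a_3 = 312, b_3 = 274, c_3 = 70, p_4 = 432, q_4 = 334, a_5 = 220, b_5 = 350, c_5 = 60, a_6 = 278, b_6 = 82, c_6 = 60, a_7 = 114, b_7 = 66, c_7 = 34, p_8 = 462, q_8 = 74, u_9 = 128, v_9 = 218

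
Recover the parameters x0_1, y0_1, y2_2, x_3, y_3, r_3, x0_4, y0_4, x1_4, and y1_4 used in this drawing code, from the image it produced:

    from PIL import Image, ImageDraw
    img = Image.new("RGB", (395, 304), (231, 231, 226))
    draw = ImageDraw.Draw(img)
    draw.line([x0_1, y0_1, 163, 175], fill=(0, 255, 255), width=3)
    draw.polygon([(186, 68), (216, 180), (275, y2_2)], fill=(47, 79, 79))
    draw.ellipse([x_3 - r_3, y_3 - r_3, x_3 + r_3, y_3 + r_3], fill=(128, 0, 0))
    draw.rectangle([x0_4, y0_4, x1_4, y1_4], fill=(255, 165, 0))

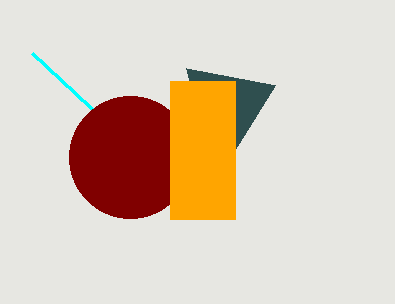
x0_1 = 32
y0_1 = 53
y2_2 = 85
x_3 = 130
y_3 = 157
r_3 = 61
x0_4 = 170
y0_4 = 81
x1_4 = 235
y1_4 = 219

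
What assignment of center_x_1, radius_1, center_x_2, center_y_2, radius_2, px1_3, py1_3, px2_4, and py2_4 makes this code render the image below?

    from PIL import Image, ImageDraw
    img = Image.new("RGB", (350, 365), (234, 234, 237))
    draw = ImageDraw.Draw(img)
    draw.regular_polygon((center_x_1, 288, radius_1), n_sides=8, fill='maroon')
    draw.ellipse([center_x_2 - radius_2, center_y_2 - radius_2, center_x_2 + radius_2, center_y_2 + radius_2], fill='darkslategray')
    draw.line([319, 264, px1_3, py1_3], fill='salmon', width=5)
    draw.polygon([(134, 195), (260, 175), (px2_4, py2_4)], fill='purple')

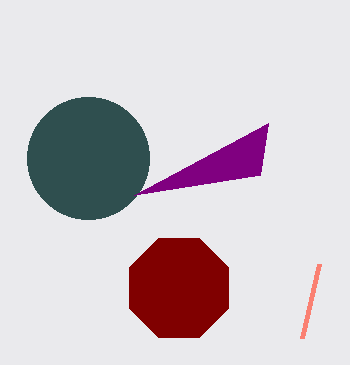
center_x_1 = 179; radius_1 = 54; center_x_2 = 88; center_y_2 = 158; radius_2 = 61; px1_3 = 302; py1_3 = 338; px2_4 = 268; py2_4 = 123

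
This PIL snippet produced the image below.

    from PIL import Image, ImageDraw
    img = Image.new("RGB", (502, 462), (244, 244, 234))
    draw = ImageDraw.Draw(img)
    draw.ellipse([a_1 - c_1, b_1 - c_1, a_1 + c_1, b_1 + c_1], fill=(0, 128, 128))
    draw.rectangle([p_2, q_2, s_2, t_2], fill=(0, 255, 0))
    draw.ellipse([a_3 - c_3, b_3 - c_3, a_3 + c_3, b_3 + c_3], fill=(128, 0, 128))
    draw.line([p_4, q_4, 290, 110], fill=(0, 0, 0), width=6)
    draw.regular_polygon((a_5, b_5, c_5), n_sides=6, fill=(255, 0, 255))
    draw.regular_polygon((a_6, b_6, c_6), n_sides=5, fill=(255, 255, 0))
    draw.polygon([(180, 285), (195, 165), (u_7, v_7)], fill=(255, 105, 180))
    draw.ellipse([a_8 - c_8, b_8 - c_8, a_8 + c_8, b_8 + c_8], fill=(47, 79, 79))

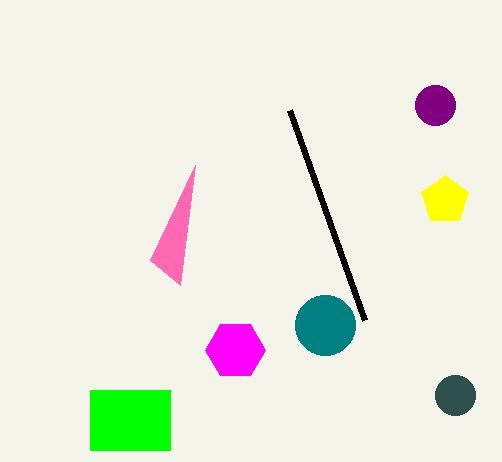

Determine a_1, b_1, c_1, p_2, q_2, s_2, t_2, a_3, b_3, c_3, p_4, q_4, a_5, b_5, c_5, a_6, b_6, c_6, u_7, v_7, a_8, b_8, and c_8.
a_1 = 325
b_1 = 325
c_1 = 30
p_2 = 90
q_2 = 390
s_2 = 170
t_2 = 450
a_3 = 435
b_3 = 105
c_3 = 20
p_4 = 365
q_4 = 320
a_5 = 235
b_5 = 350
c_5 = 30
a_6 = 445
b_6 = 200
c_6 = 25
u_7 = 150
v_7 = 260
a_8 = 455
b_8 = 395
c_8 = 20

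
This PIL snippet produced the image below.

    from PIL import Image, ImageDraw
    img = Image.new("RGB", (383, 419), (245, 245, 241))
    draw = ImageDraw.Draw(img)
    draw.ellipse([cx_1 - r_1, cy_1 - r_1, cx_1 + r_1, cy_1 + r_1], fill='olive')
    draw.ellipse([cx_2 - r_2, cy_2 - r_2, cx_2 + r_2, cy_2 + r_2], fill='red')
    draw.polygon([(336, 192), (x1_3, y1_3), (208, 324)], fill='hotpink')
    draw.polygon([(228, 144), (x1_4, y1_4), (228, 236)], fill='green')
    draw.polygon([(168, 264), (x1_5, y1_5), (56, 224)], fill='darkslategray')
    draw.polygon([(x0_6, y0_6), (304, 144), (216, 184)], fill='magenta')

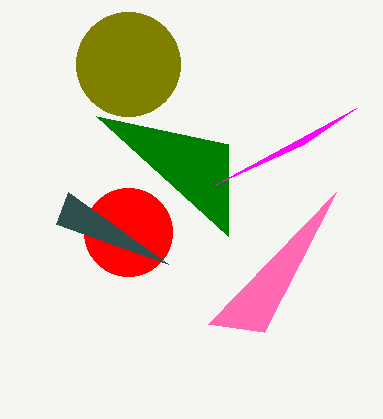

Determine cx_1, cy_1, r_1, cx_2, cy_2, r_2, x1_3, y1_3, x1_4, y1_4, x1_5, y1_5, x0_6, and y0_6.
cx_1 = 128
cy_1 = 64
r_1 = 52
cx_2 = 128
cy_2 = 232
r_2 = 44
x1_3 = 264
y1_3 = 332
x1_4 = 96
y1_4 = 116
x1_5 = 68
y1_5 = 192
x0_6 = 356
y0_6 = 108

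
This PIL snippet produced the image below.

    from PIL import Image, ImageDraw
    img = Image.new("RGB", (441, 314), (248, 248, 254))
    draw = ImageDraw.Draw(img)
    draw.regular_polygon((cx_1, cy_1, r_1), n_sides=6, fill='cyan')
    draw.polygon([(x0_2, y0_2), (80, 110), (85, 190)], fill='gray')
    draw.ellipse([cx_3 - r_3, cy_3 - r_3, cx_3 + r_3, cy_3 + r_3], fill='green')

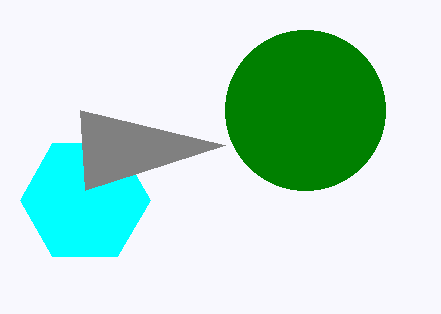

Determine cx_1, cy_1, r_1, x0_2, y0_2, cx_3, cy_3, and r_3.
cx_1 = 85
cy_1 = 200
r_1 = 65
x0_2 = 225
y0_2 = 145
cx_3 = 305
cy_3 = 110
r_3 = 80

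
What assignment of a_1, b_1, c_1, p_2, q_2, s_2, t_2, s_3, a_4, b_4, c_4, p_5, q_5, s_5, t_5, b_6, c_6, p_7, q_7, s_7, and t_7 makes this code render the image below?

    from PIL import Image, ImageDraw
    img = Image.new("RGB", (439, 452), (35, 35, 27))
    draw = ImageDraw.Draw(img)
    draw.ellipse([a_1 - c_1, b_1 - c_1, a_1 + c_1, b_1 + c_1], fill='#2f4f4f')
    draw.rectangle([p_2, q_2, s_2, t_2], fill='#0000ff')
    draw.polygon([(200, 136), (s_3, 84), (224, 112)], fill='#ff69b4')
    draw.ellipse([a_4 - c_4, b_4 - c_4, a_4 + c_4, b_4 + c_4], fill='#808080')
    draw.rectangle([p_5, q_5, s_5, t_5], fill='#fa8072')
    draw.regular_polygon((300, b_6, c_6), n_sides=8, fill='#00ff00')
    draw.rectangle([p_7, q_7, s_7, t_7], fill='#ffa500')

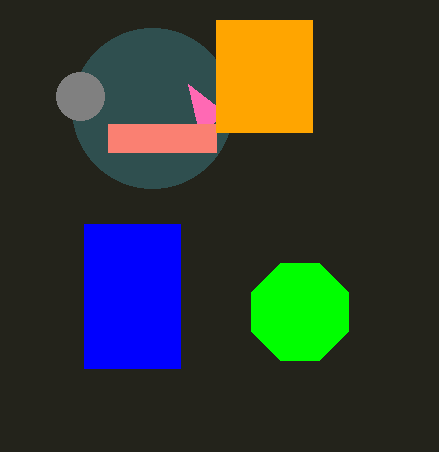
a_1 = 152, b_1 = 108, c_1 = 80, p_2 = 84, q_2 = 224, s_2 = 180, t_2 = 368, s_3 = 188, a_4 = 80, b_4 = 96, c_4 = 24, p_5 = 108, q_5 = 124, s_5 = 216, t_5 = 152, b_6 = 312, c_6 = 52, p_7 = 216, q_7 = 20, s_7 = 312, t_7 = 132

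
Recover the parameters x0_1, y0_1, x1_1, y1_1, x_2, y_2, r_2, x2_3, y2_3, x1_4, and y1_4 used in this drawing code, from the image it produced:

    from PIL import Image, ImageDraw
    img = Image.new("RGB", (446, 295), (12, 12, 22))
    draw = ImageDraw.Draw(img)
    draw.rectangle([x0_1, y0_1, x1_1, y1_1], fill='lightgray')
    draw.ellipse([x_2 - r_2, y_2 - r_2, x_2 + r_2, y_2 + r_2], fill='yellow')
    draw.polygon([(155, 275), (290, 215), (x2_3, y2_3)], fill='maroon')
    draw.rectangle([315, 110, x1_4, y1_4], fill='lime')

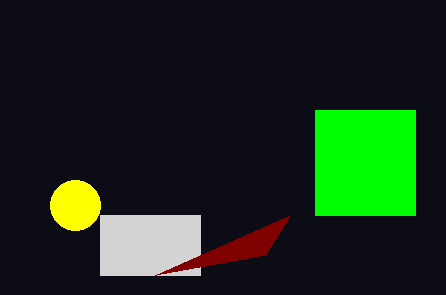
x0_1 = 100, y0_1 = 215, x1_1 = 200, y1_1 = 275, x_2 = 75, y_2 = 205, r_2 = 25, x2_3 = 265, y2_3 = 255, x1_4 = 415, y1_4 = 215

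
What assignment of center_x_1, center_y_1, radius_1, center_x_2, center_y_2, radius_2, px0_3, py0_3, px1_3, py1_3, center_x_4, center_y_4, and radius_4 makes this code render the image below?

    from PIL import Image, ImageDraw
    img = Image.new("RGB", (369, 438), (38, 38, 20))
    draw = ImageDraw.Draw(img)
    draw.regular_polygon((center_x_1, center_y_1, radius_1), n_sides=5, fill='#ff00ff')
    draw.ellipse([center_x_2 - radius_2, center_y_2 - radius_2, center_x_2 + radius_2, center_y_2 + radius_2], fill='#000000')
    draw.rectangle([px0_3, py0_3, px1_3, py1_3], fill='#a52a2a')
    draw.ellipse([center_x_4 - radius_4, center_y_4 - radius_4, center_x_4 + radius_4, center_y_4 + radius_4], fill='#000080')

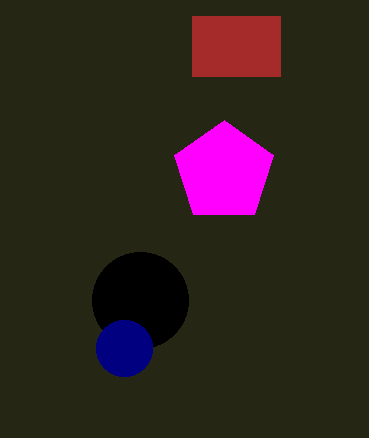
center_x_1 = 224, center_y_1 = 172, radius_1 = 52, center_x_2 = 140, center_y_2 = 300, radius_2 = 48, px0_3 = 192, py0_3 = 16, px1_3 = 280, py1_3 = 76, center_x_4 = 124, center_y_4 = 348, radius_4 = 28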